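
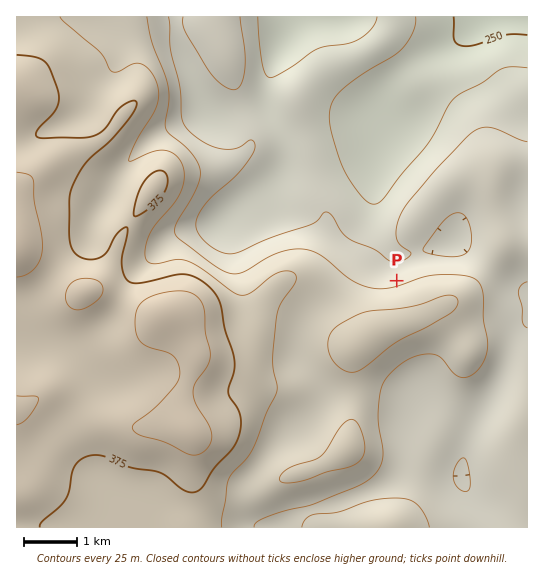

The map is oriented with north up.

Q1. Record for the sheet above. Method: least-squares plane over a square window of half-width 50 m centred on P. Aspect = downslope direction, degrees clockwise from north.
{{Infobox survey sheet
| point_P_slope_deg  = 4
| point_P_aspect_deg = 345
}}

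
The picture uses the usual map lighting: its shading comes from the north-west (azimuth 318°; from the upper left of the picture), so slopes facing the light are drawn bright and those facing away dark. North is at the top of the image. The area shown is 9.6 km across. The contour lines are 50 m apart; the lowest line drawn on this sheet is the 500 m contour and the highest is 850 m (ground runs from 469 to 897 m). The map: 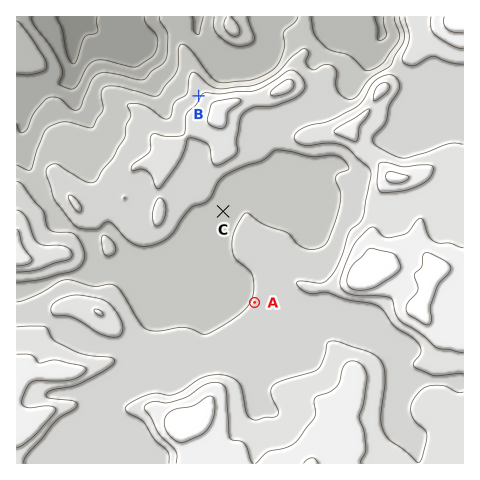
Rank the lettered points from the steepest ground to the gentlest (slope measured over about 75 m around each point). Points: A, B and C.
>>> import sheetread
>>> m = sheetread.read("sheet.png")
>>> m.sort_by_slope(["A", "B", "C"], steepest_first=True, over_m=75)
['B', 'A', 'C']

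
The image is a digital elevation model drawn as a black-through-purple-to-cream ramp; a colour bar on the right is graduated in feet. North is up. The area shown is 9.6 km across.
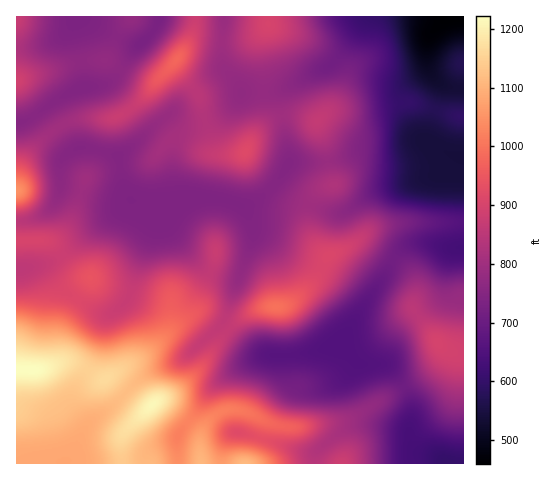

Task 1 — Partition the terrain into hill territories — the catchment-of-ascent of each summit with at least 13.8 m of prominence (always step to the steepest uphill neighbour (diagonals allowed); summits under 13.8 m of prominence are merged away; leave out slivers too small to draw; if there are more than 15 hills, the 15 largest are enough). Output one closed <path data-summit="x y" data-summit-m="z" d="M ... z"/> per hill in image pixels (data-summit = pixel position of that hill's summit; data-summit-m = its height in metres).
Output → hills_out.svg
<path data-summit="32 370" data-summit-m="372" d="M88 148l-13 1-8 5-5 6-2 30-7 16-14 11-23 5 1 242 46 0 10-10 13-27 11-11 19-13 20-21 21-12 22-9 34-28 10-10 3-7 27-77 0-11-7-18-5-5-10-3-16-4-25 0-17 7-19 0-23-5-8-13-4-29-8-4z"/><path data-summit="276 307" data-summit-m="304" d="M460 156l-6 1-6 10-9 8-61 16-29 19-9 3-48-13-19-15-13 13-17 8 10 22 0 11-29 81 0 5 25 22 14 7 38 0 18-3 21-8 46-69 8-16 9-10 16-6 30 6 15-2 0-88z"/><path data-summit="244 463" data-summit-m="339" d="M340 344l-39 10-37 2-37 19-20 18-11 20-15 18-4 8 1 24 136 1 2-11 4-5 23-18 11-4 28 0 22 4 5 4 3-29-6-16-10-14-11-10-27-1z"/><path data-summit="318 120" data-summit-m="264" d="M447 16l-77 0-9 9-19 29-13 12-42 21-7 9 0 9 9 48 0 9 40 0 29-10 31 2 18-5 14-7 6 1 1-10 10-31 3-17-12-16-2-23 3-12z"/><path data-summit="438 342" data-summit-m="274" d="M426 242l-17 3-11 8-12 21-48 69 20 21 27 1 15 14 7 12 5 14-3 32 7 12 16 6 14 8 17 0 1-215-15 0z"/><path data-summit="176 60" data-summit-m="298" d="M223 16l-63 0-6 15-24 23-12 21-7 6-12 5-19 2-24 12-4 5 21 41 3 3 12-1 30 9 51-43 14 8 13 1 15-4 23-14 6-8 1-7-15-19-3-8z"/><path data-summit="245 152" data-summit-m="280" d="M285 88l-12 4-31 1-5 9-9 7-26 13-14 1-17-9-5 2-47 41 3 25 6 15 6 5 20 3 19 0 17-7 25 0 27 8 4 0 14-8 18-18 11-18 0-9-9-48 0-9z"/><path data-summit="153 404" data-summit-m="369" d="M223 322l-37 35-46 22-24 24-19 13-11 11-13 27-9 9 114 1 0-29 35-49 26-19 21-10 10-2-11-2-10-6-17-14z"/><path data-summit="269 24" data-summit-m="275" d="M369 16l-145 0-3 30 3 21 15 18 3 8 31-1 12-4 44-22 13-12z"/><path data-summit="17 81" data-summit-m="272" d="M82 16l-6 0-4 10-17 14-22 8-17 1 1 73 5 0 12-6 22-16 18-9 10-4 15-1 12-5 27-35-35-16z"/><path data-summit="17 190" data-summit-m="320" d="M52 104l-18 12-12 6-6 1 1 98 22-4 14-11 7-16 2-30 5-6 9-6z"/><path data-summit="17 18" data-summit-m="266" d="M75 16l-58 0-1 32 17 0 22-8 17-14z"/>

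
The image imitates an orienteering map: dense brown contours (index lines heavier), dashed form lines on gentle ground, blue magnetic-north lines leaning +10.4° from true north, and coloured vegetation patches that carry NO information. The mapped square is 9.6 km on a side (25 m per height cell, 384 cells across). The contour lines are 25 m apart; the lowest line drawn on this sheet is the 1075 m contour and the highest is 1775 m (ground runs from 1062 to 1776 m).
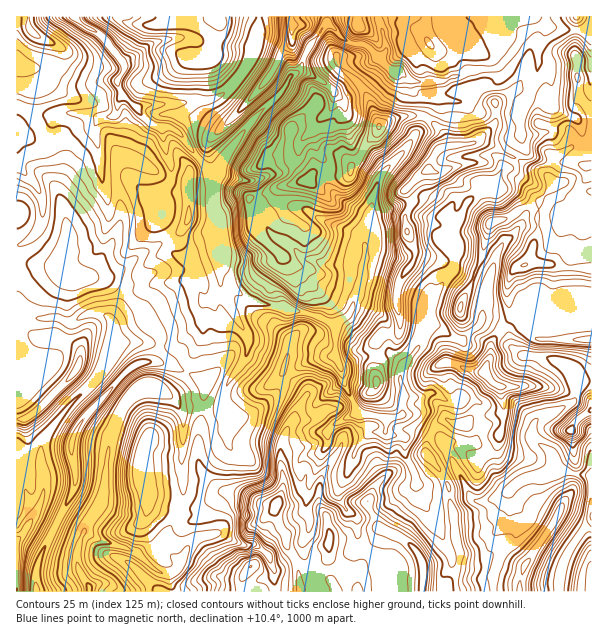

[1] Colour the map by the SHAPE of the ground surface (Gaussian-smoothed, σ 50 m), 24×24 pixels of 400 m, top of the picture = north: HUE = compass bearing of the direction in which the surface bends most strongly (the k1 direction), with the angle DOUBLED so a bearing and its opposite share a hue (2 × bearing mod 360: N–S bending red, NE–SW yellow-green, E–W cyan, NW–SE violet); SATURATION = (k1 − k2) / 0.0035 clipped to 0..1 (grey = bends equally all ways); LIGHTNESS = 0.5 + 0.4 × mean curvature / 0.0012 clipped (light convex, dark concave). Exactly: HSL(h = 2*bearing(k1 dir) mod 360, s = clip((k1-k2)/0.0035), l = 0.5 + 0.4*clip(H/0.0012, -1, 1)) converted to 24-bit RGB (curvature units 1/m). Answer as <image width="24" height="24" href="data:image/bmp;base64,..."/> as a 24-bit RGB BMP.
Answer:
<image width="24" height="24" href="data:image/bmp;base64,Qk32BgAAAAAAADYAAAAoAAAAGAAAABgAAAABABgAAAAAAMAGAAATCwAAEwsAAAAAAAAAAAAAIf/8UadqiB2SgIgzeJJBYeSKFiqHsGfMdH/H2a+NI1yZ0c17ilaLXId/qX92cnJ9yLBVK8ixvpR1OjxzXFm+0bdpFSNH2a14ACTs1559GiFgrsni3f8LoDoXU5WbMYpVWaud7as/ZAA6e+hwvlu2WrKBjml8dl9hieuTgTK12MltUUWVNoaO+dLWHEtOStiUDllF/NbPG0NNiSKq3qXlibt9V2qMYJxGGDET/h2hdtyrb9d2JkSkftDVkTmwoeHgb851UiFY0uKESlJxX3mJNVms8q62C41EO4Sw3V0134NpGUNHiVVB0saiS3OOoHGbWk2WMr7R9NfbRKKxPPKcgRGh1/WWPoFAeEVfbUqDu+ZxgVMvYF+AUniE9sfDISWWpIp6GiM9+u3RDRpFv2x2uMqaUFaCX4+Rfa/BMtavrBk76X1M2+FaEzI1wo9b12aKLzpvj8NdsQ2Xy897J1oxUIJGN5E47QBdmIxhOSZq7/nSFRlMV3rAy72QOVh/scx4TGVMRyUmes8n2bVSJZh14EdgPaGA2Mh4mBbInuedWyqgz32yftC4ZJS4YSdgg/cnZJovDUxW/N7PIz5JK2F87ubdOzup0K9oXFZ4TVmJTajG47+YJYhMo+xqJo/PmSt1K3af0y89j71WPW+Q6OeIOyJdm1Pz/7A05ZjzC8OLAOJX+pa4Bz05tsyJlyh9wbVfYUyCbk5GI11B7b6phmXUNP2rSQMAMLARJUhrjNx7pUS9jjFx8sVaHjgXBywI/2qkWnhq9IC7AKY+/zsS/wdaICgLY08pkbuBL3ufj4DLon7TNLly6ba8LgBi9c/fac/Tix6Tg6MfWi4rWdpPsrj+09T4nbjpDcB+gX17SWpj+tnRCzdD93bAtJ32hMbUa4qZwo2mH2FhpWdyotJdX3IrLQYnkt5fxTEzF2+B9dT3bqj2+9vQKFZBVD0WRiYTem0uenSWg5Wtmtp8dD6oTXM7naRDfJhsWnmCgpNyeS6ITYlh7MrEf4q+Dkqm2qfd436uJ56JT54mQyQIv+dMjRdmeIvjg4rkm6rtioVUg2k7WHsqiDstXo6DjKWMjJKDXWN6lYlnO02uXdtAVToFlzcAHYxHPGVO+IJTOJ3AOyB29/bUGjxSyKtqdoFzgYNxeoBifmyDlYKUsI+tg4upX6uWdJJmjnxmiGJ0UFyGljJCnTwuddipksO8bIugH0BZ9dathEw1IVJZ99G9ERZX6Ll7TGJCgX5RdW9Nbm+ajJOfdpeEj4WjkGmwWpiihWmdgaKFRDxvrzqZ0ZCtkMiqq7dEVlyQO1N4NaCj+cG6QouhHV1r+hAl8ILupIfbiaXSfYfNTX5enXR7m6CIU3uiWqBOql2trll1U5dQOyZb21xZb9J4nkZercKfVnaRU190Ph9j6vvQRjBnMSlW78KBCCsd27aNclZ6gHFxfLCfRkGemKmOSFF/xKOJVVt1gFWK2990GRI74e2fglt7ebaLtTAlsbEvMVJlHjh4/ey0L05kJlF81N33x4T+ZtQqX2xzhH9tsGOkTMZckJZ/WkBwurl3c05eUV2I1dlvGwyC0Pvrz3jfwTh7dMmn50hKD2dgHBv489CToII/NINXMXgfRD4e2XKOtHpwUYadmzyXh7WEmH13Xz+Cq3dkk72xMFSf6FVqDz9N/04hPLMRScuqyHy3043W2XaVADMm7ZjC7brtjE/kQc7DJICET7XZy9FwkzFDbn9ke4Nml5l9VUCZlbKokrWaHlnluAJfGbAlFl5S36HDYMY5U5e+e6XK/nS0Nq5hBS4h76ijsFDp1rhOQbW2GkR6z3uFjnmzfYJxZY5imIRcK5MwhrxfpRBWrg+YX72w9sPmAFg0KZmT89jfN4FDNG4/xUxm8db1AhzvMedKY3NG2VFNRkyZN+DcNm22vV42Zmate6FnZbGhq9DEcQBueZ8weX0zXHAxGlQl/8zmADMViHsn8+XXPApCgup7cn5CnUGBvVW5lFNhV9WXzFu3Oa4/Pipmt9iQh29ypHp2fotfq79SBTmdwl6txZaykIy4a7duBzEr/8zTADMquwcAc+OVbs2JXhssjlITb4YXOJkfjJUwiE9XXahUQzFnwPVegUVCdNeurcrhZyjLTQogNYkjg8eBm3ehzrKaJEhlvCRd/5ihAHSg4PalWgsAjw/If7rEjr+zjnyvjZuwR36CslinPmTAkPbkbfWnJLAoWAguuQCMp9DslJ7bObtuXJp+yMKeSFeOFxtC/uzNAG9ZfAAb0/jZGxyYgKF1loRmfYByg3R0kXOEWZFiL25S4MUN"/>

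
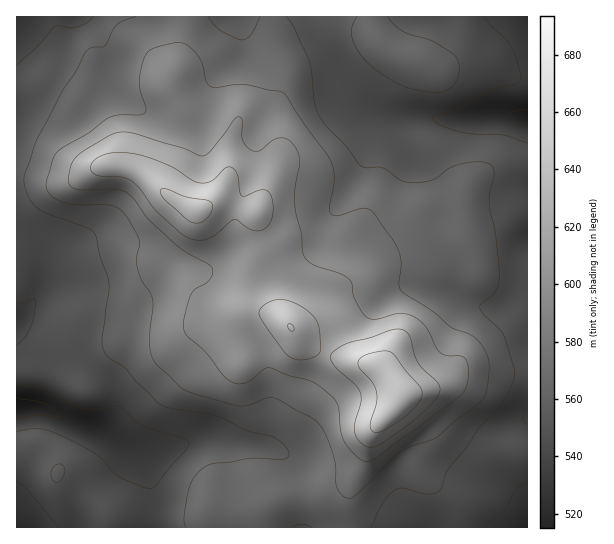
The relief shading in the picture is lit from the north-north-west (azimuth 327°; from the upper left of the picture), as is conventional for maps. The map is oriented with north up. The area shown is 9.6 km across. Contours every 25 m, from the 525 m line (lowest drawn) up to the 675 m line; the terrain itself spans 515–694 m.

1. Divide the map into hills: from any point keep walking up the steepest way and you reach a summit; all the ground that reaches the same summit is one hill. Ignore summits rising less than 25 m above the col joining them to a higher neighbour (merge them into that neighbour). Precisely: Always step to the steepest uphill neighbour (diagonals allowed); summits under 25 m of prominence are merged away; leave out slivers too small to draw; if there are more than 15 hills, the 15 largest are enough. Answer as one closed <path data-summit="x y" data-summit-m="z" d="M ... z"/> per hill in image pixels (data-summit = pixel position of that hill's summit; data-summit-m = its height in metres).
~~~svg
<path data-summit="401 395" data-summit-m="694" d="M527 16l-212 1 2 21 34 51 28 22 11 4 17 2-6 8 0 14 6 16 6 8 16 6 7 8 8 18 0 50 9 24 4 24 6 5-12-5-14-1-26-7-14 6-18 13-22 11-25 23-17 45-16 24-15 31-5 6-8 4-14-2 8-4 3-8 3-44-6-27-2-5-12-9-24 0-14 8-15 12-15 16-10 16-4 26-5 15-6 6-7 3-13 0-11-3-28-17 6-2 8-12 2-20-6-12-12-13-15-9-28 2-12-1-17-11-8-8 0 183 511-1z"/><path data-summit="197 210" data-summit-m="682" d="M314 16l-80 0 7 14 0 19-28 33-8 36-4 6-10 4-18-1-18-8-28-19-12-13-6-12-1-18-4-11-11-19-10-11-67 1 1 303 10-9 10-21 9-7 20-2 16 3 23 0 22-3 15-4 17-10 20 0 18 4 10 0 14-6 9 0 32 11 12 0 15-3 8-4 23-22 7-10 5-22 21-29 11-20 7-39 4-8 6-6 4 0-16-9-25-23-27-43z"/><path data-summit="291 327" data-summit-m="676" d="M389 113l-8 0-6 6-6 14-5 33-11 20-21 29-8 27-27 27-14 6-21 1-32-11-9 0-14 6-10 0-18-4-20 0-17 10-15 4-22 3-23 0-16-3-20 2-9 7-10 21-11 10 0 24 9 8 17 11 12 1 28-2 15 9 12 13 6 12-2 20-8 12-6 2 28 17 11 3 13 0 7-3 6-6 5-15 4-26 10-16 15-16 15-12 14-8 24 0 6 3 8 11 6 27-3 44-3 8-8 4 12 2 6-1 9-9 15-31 16-24 17-45 11-13 22-16 14-5 26-17 9-2 47 12-4-4-4-24-9-24 1-43-4-15-5-10-7-8-16-6-6-8-6-16 0-14 6-8z"/>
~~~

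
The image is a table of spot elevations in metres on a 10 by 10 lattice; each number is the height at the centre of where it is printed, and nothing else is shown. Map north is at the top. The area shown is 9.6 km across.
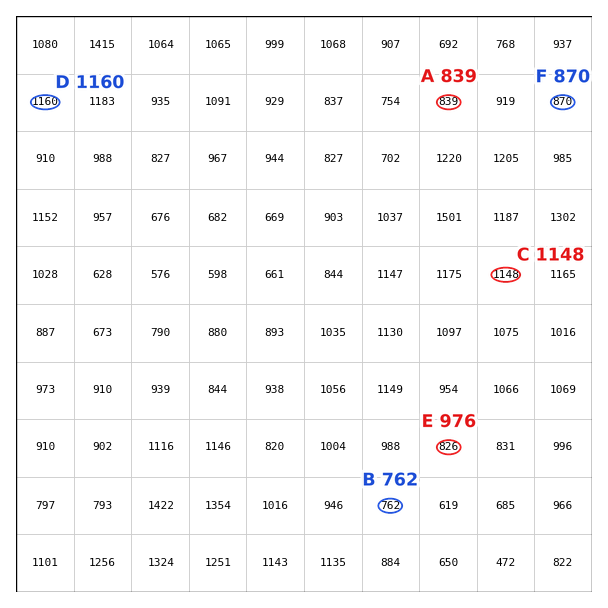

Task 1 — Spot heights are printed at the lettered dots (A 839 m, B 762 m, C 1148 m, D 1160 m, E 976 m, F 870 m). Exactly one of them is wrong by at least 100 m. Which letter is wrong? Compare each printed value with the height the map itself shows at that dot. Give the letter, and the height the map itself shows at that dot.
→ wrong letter E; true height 826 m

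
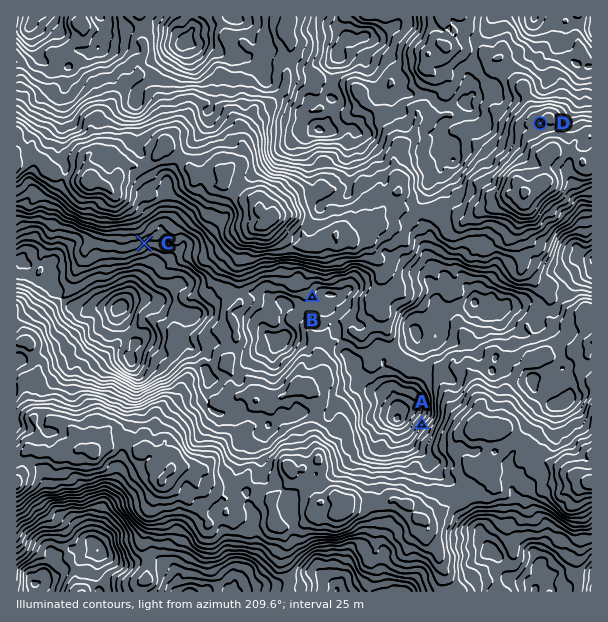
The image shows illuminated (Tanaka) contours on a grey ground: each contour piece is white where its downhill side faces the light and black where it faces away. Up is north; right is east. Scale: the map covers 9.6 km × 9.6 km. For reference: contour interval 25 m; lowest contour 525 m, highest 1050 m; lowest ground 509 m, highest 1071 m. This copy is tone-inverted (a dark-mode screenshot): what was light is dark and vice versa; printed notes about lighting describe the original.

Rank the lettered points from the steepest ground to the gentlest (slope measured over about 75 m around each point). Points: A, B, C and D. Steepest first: A C B D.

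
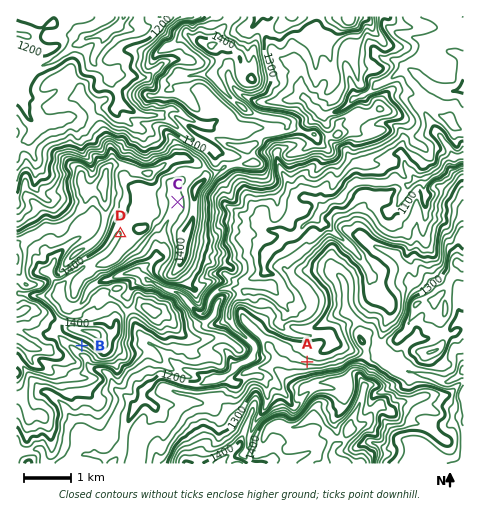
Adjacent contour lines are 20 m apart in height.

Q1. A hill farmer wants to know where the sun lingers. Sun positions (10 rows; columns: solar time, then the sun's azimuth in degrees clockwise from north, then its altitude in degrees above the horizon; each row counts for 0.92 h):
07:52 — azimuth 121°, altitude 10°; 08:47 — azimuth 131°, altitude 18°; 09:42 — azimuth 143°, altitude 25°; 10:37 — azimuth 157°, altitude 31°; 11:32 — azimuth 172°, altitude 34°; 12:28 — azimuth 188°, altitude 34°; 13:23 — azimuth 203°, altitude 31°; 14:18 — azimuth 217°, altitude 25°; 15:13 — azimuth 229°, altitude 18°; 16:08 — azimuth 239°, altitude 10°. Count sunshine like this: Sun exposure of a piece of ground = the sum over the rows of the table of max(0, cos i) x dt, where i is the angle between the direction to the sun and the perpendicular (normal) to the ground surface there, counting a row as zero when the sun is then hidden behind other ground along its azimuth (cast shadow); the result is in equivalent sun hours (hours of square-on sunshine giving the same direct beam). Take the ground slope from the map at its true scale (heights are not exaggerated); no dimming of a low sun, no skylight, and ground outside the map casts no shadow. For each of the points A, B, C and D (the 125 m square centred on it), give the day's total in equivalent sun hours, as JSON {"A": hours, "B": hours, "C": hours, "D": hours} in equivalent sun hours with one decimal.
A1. {"A": 2.5, "B": 4.7, "C": 3.7, "D": 3.7}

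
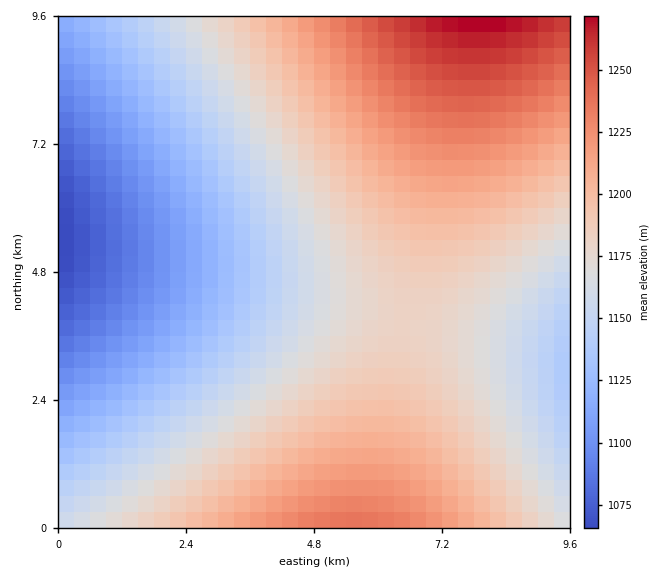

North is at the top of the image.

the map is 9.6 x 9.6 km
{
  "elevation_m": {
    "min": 1065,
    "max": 1275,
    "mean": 1170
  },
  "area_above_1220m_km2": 13.1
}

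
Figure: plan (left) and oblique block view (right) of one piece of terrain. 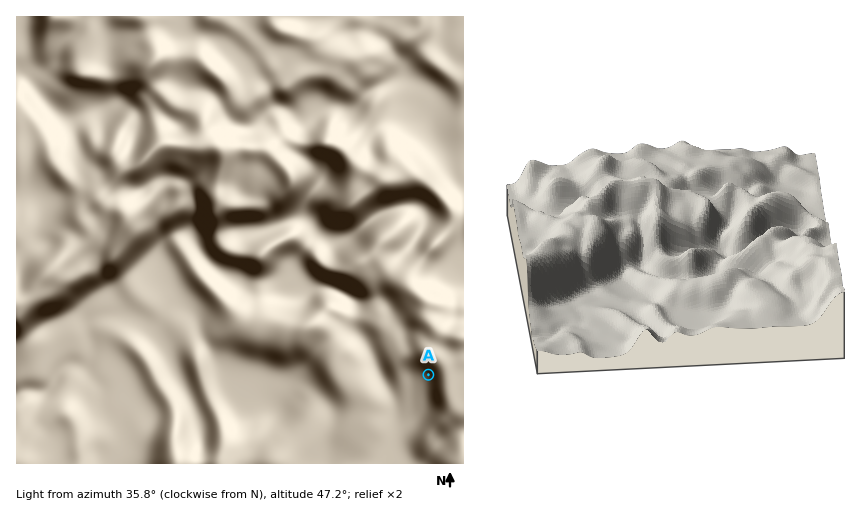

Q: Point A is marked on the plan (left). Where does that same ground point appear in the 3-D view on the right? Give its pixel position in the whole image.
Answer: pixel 814 277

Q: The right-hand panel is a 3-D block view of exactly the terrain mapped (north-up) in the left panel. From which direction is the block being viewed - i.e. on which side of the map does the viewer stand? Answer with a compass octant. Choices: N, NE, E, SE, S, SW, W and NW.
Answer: S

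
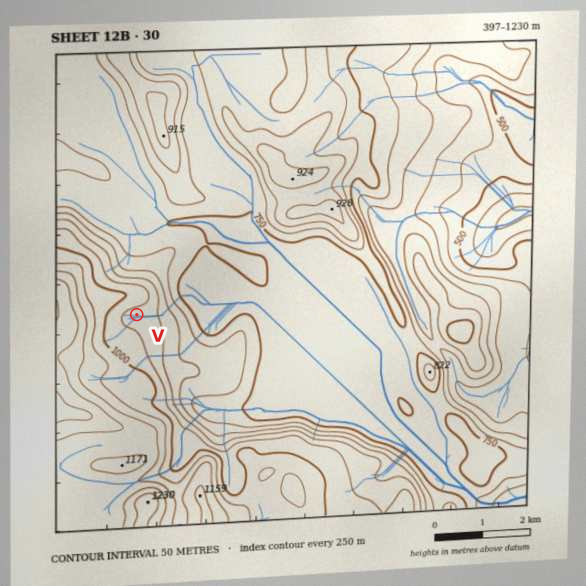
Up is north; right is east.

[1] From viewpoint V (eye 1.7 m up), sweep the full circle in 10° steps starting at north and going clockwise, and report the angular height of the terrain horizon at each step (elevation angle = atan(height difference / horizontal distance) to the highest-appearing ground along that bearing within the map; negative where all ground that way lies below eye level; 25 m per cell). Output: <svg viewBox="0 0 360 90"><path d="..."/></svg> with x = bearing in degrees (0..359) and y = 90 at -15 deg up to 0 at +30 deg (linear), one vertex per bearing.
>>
<svg viewBox="0 0 360 90"><path d="M0 43l10 2 10 2 10 3 10 3 10 4 10 3 10 1 10 3 10 0 10-1 10 0 10 0 10-4 10-2 10 0 10-4 10-1 10-2 10-1 10-2 10-1 10 0 10 0 10-2 10-3 10-2 10 0 10 1 10 2 10 1 10-1 10 0 10-1 10 1 10 0"/></svg>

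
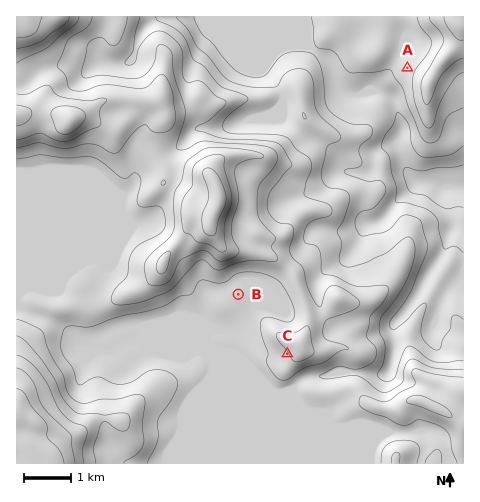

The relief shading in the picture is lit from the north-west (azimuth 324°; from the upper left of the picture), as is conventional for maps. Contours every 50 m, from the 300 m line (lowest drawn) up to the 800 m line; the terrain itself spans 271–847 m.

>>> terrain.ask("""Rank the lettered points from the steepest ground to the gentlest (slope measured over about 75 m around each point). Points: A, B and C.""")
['C', 'A', 'B']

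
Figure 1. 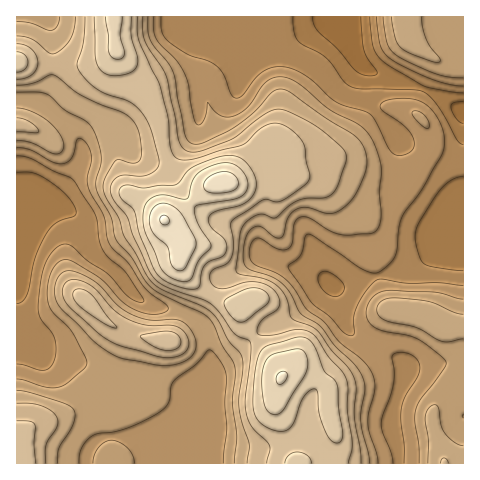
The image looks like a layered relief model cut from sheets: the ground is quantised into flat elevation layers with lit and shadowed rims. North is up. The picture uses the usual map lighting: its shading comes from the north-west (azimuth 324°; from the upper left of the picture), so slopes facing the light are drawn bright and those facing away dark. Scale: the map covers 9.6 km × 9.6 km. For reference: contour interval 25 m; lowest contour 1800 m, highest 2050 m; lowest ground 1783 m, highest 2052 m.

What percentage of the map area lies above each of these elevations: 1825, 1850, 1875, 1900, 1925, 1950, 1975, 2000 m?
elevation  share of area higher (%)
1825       93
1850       79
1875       60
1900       43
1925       30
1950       20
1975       10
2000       4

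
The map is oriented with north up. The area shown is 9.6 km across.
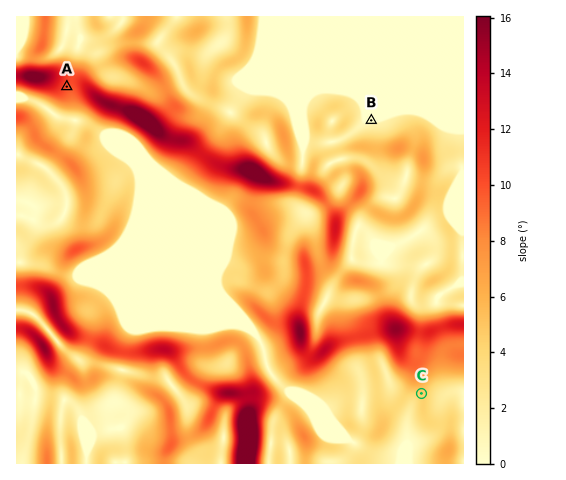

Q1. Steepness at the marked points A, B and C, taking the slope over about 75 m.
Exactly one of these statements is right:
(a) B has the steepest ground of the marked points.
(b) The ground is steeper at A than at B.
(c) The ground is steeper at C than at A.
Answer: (b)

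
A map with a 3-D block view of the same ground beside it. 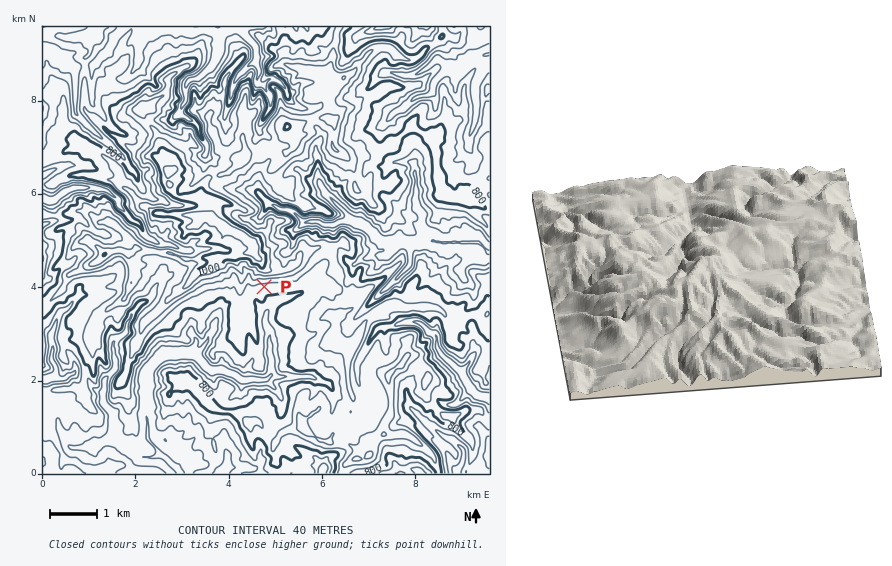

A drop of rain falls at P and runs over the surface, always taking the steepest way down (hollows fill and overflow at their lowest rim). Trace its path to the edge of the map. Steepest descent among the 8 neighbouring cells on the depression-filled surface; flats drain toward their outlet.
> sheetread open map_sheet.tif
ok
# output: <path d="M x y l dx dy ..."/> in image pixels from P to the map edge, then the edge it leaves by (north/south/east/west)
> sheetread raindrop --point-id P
<path d="M264 287l0 6 7 8 0 4-4 6 0 4-2 1 0 8 5 8-1 11 1 1 0 12 1 1 0 18-3 4-3 1-9 0-1-1-13 1-8-6-6-1-7-3-7 0-2 1-3-1-15-17-4 0-2-1-5 0-2 1-17 0-15 15-3 5 0 46 2 1 0 16 1 1 0 4 8 8 2 3 0 3 6 2 15 15 0 1"/>
exit: south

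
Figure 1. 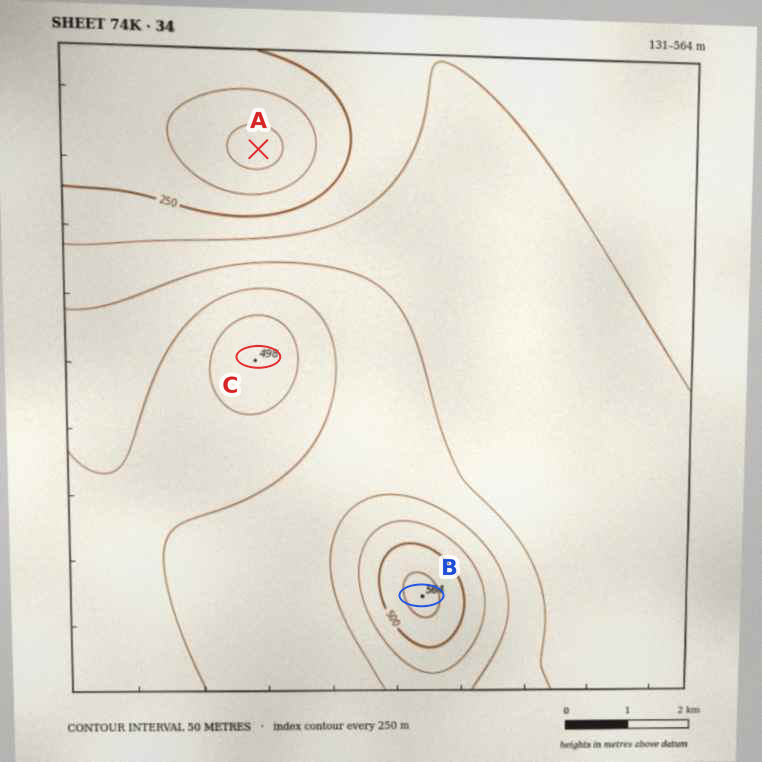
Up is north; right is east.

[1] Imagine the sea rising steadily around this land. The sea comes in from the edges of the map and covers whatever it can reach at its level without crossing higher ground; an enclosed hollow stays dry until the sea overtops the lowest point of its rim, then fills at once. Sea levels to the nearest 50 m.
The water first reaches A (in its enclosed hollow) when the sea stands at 200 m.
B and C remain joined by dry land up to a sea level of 400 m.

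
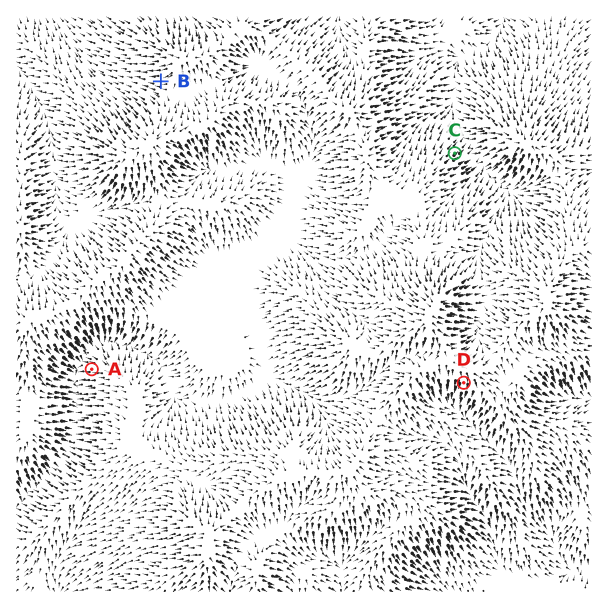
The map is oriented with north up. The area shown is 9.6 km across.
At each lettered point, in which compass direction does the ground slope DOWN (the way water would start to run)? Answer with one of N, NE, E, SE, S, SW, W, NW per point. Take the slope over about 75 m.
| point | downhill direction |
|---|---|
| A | W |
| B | W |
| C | NE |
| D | S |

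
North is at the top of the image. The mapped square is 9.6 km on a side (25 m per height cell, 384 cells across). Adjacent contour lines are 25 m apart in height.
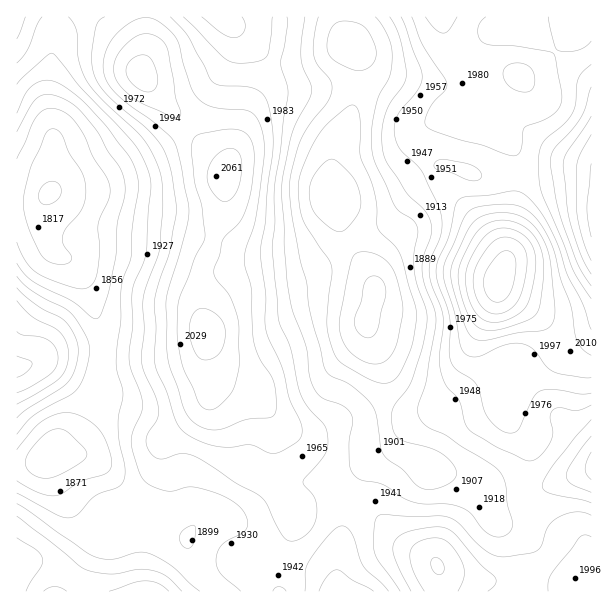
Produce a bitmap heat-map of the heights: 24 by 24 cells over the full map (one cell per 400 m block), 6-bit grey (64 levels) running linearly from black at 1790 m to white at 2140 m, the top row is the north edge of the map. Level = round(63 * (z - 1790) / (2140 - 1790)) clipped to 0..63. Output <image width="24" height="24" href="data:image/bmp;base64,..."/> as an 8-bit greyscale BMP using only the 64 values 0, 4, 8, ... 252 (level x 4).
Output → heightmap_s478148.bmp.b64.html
<image width="24" height="24" href="data:image/bmp;base64,Qk12BgAAAAAAADYEAAAoAAAAGAAAABgAAAABAAgAAAAAAEACAAATCwAAEwsAAAABAAAAAAAAAAAAAAEBAQACAgIAAwMDAAQEBAAFBQUABgYGAAcHBwAICAgACQkJAAoKCgALCwsADAwMAA0NDQAODg4ADw8PABAQEAAREREAEhISABMTEwAUFBQAFRUVABYWFgAXFxcAGBgYABkZGQAaGhoAGxsbABwcHAAdHR0AHh4eAB8fHwAgICAAISEhACIiIgAjIyMAJCQkACUlJQAmJiYAJycnACgoKAApKSkAKioqACsrKwAsLCwALS0tAC4uLgAvLy8AMDAwADExMQAyMjIAMzMzADQ0NAA1NTUANjY2ADc3NwA4ODgAOTk5ADo6OgA7OzsAPDw8AD09PQA+Pj4APz8/AEBAQABBQUEAQkJCAENDQwBEREQARUVFAEZGRgBHR0cASEhIAElJSQBKSkoAS0tLAExMTABNTU0ATk5OAE9PTwBQUFAAUVFRAFJSUgBTU1MAVFRUAFVVVQBWVlYAV1dXAFhYWABZWVkAWlpaAFtbWwBcXFwAXV1dAF5eXgBfX18AYGBgAGFhYQBiYmIAY2NjAGRkZABlZWUAZmZmAGdnZwBoaGgAaWlpAGpqagBra2sAbGxsAG1tbQBubm4Ab29vAHBwcABxcXEAcnJyAHNzcwB0dHQAdXV1AHZ2dgB3d3cAeHh4AHl5eQB6enoAe3t7AHx8fAB9fX0Afn5+AH9/fwCAgIAAgYGBAIKCggCDg4MAhISEAIWFhQCGhoYAh4eHAIiIiACJiYkAioqKAIuLiwCMjIwAjY2NAI6OjgCPj48AkJCQAJGRkQCSkpIAk5OTAJSUlACVlZUAlpaWAJeXlwCYmJgAmZmZAJqamgCbm5sAnJycAJ2dnQCenp4An5+fAKCgoAChoaEAoqKiAKOjowCkpKQApaWlAKampgCnp6cAqKioAKmpqQCqqqoAq6urAKysrACtra0Arq6uAK+vrwCwsLAAsbGxALKysgCzs7MAtLS0ALW1tQC2trYAt7e3ALi4uAC5ubkAurq6ALu7uwC8vLwAvb29AL6+vgC/v78AwMDAAMHBwQDCwsIAw8PDAMTExADFxcUAxsbGAMfHxwDIyMgAycnJAMrKygDLy8sAzMzMAM3NzQDOzs4Az8/PANDQ0ADR0dEA0tLSANPT0wDU1NQA1dXVANbW1gDX19cA2NjYANnZ2QDa2toA29vbANzc3ADd3d0A3t7eAN/f3wDg4OAA4eHhAOLi4gDj4+MA5OTkAOXl5QDm5uYA5+fnAOjo6ADp6ekA6urqAOvr6wDs7OwA7e3tAO7u7gDv7+8A8PDwAPHx8QDy8vIA8/PzAPT09AD19fUA9vb2APf39wD4+PgA+fn5APr6+gD7+/sA/Pz8AP39/QD+/v4A////AIh4eHh8hHBcYGhwbFhMVGyQpJiIgICIlIh8bGBgZFhUZGxsbGBUaICYpJR8dHSAjHhoWFRYWFRQWGBseGxgbHyIjHxkYGx4gFxMTFRcXFhUWGR0fHRobHBoaGRcYGhsbDg0PEhQYGRkbHR4eHBoZGBUTFRYZGRcTCwgKDRQbHBwfICAfHRoWFBMTFRgbHRkSDwoLDxYcHyIkIyMiHxoWFBUXGh4gHxwXFxEQERUaISgpJyYiHBkWFBcaHSEkIB0cIRsUERUcJCsrKScfGBUSERUbHiIkIyIjJiIZEhYfJy0tKSUeFhAMDBIbIyQjJCcnIiAYEhYfKDAwKSIcFAwHCQ8aJiooKCglHRkTEBUfKC8uKCAZEgsGCA4ZKTQ1LyojFhAMDRUeJywrJyAYEgwGBxAeLjs8MykgDAgICxMbJCsqJh8XEg0JChMhLzs9NScYCAYHCxIZIikqJh8WEAwMDhMcKjU5MiISBgQHCxEYICgsKSAUDAkNERQbJSwuKBwPBQIFCQ8YICkvLCETCggMExkdICIjIBgOBwMFChAYIiswLiIUCwoPFxwdHR4gHhcOCQUIDhQcJCsuLSQXDgwRGh4eHyEiHxgRDQgLEhsjKSkpKCMaEg4RGiAiIyMiIR4XEg4SHCYsKyckJCEcFhERFx0hIyIjJCIbFxUaIy0wKiQgHx8bFhEQFBogIiMmJiIdHBkcJCsuKSEcGx0bEw4OExwjIyIjIiEhHxodIiYoJB0YGRwbFA8QFh8mJCEfHyIkA=="/>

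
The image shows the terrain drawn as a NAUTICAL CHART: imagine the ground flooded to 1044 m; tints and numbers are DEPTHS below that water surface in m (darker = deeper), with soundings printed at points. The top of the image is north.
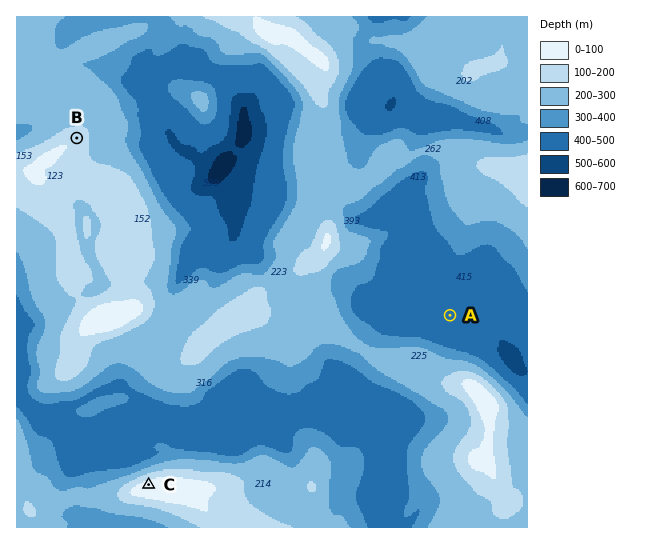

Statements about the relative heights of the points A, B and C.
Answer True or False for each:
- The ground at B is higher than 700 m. True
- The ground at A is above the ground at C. False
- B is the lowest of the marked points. False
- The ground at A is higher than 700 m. False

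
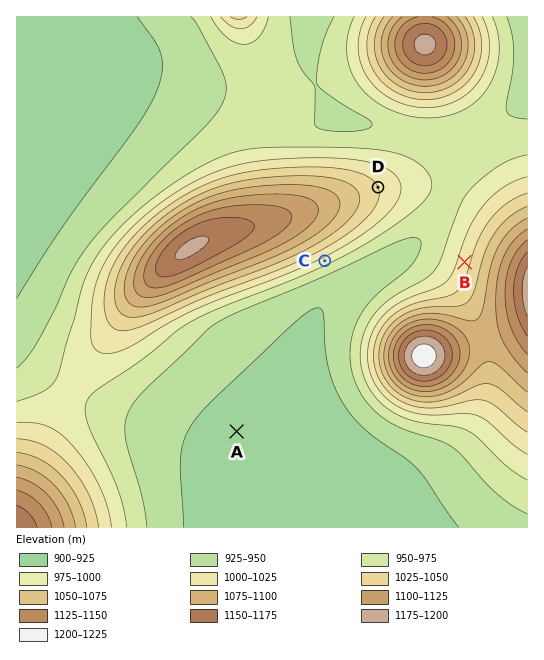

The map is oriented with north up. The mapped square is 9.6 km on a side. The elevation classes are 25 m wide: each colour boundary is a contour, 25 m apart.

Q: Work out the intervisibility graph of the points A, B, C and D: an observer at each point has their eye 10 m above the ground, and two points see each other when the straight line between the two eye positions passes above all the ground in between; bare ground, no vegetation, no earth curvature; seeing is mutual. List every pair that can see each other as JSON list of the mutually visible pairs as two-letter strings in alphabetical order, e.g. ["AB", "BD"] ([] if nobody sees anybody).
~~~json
["AC", "BC", "BD"]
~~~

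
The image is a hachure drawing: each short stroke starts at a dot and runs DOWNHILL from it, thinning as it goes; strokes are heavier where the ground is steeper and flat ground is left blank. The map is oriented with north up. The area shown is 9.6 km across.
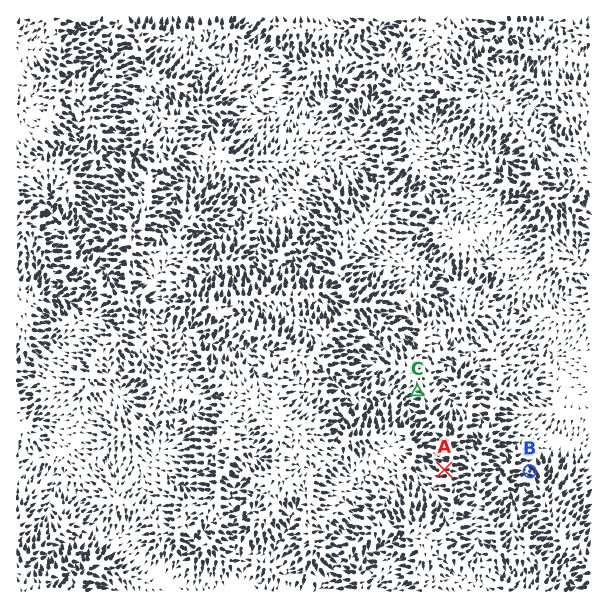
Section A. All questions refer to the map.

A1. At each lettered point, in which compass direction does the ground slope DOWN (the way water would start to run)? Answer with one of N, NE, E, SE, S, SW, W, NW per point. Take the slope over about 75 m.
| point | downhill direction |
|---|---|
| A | W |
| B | NW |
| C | W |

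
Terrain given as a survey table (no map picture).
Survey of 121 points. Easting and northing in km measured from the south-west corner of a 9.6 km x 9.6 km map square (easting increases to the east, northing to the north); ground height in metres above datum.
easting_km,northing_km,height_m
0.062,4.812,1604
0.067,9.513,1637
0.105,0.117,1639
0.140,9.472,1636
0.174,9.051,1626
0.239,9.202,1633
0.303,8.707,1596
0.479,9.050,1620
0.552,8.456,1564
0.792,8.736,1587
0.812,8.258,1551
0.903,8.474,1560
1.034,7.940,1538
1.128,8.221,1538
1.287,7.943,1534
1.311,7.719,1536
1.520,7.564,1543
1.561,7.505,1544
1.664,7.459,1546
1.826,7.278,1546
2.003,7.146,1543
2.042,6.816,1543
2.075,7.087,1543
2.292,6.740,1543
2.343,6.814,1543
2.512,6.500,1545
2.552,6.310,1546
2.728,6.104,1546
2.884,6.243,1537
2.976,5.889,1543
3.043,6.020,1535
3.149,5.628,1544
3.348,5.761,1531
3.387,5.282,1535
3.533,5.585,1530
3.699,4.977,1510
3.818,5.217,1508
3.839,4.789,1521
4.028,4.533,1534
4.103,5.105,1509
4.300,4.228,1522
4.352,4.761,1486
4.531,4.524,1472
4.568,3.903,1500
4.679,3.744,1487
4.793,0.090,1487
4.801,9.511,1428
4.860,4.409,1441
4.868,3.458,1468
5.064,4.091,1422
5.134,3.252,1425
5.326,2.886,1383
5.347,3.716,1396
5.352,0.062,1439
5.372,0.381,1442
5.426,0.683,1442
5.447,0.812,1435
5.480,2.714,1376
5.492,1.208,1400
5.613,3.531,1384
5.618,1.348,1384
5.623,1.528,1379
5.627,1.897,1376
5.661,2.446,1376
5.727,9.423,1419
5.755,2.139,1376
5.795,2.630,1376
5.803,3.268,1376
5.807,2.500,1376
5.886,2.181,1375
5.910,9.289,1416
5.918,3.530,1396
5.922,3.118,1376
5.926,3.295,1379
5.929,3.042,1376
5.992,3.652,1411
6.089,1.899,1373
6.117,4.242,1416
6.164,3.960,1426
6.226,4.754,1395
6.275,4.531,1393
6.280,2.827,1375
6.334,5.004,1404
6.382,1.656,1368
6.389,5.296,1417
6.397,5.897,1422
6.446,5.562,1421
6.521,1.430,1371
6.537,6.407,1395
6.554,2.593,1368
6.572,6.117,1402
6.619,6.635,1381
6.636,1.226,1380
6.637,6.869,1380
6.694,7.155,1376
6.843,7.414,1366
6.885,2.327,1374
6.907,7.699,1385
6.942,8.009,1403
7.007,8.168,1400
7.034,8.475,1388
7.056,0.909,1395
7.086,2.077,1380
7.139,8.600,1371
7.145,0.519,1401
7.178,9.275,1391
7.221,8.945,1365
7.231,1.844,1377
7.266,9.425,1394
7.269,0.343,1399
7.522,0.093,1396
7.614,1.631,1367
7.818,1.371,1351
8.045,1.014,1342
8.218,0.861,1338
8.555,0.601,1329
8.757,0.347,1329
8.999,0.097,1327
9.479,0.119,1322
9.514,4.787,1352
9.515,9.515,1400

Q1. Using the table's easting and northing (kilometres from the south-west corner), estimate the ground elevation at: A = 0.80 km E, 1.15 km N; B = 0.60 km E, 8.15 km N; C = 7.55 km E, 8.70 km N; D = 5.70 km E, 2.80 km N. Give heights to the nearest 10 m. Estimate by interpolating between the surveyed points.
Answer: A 1640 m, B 1550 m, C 1350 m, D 1380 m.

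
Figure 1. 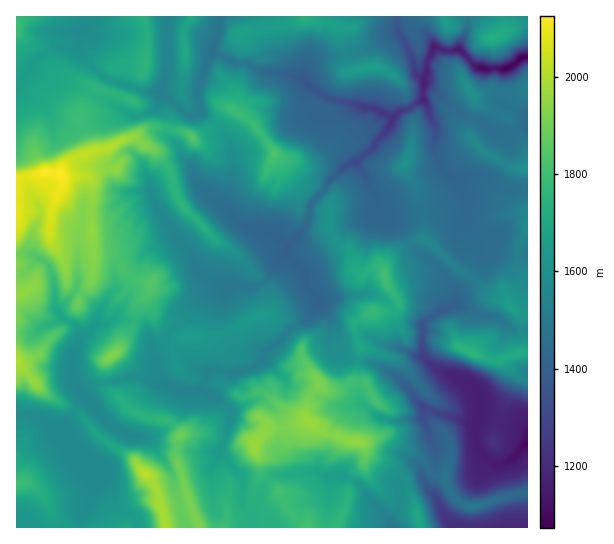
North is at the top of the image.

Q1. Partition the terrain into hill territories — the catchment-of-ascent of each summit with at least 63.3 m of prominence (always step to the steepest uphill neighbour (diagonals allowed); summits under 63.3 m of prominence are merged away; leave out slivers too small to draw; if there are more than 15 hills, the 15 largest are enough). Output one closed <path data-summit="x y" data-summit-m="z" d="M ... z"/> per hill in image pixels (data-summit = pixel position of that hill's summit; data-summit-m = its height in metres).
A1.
<path data-summit="45 171" data-summit-m="2126" d="M61 47l-4 0-22 12-15 27-4 3 0 244 18 0 11-8 20-6 9 5 3 5 2 12 18-17 9 0 9-7 22 4 5 3 6 7 5 16 3 24 8 12 19 8 19 0 5-12 0-6 6-4 22 4 20-6 8-8 2-8 13-7 15-17 18-13 8-11 0-4-12-13-2-13-10-10 26-19 20-11 8-8 22-9 6-5 2-9-12-24-12-17-9 4-9 8-25 29-5 23-20 23-10-12-12-5-14-2-13-6-12-14-27-23-10-23-20-26 3-20 7-8-9-10-9-7-16 0-36-12-8-5-24-27-11 1z"/><path data-summit="254 446" data-summit-m="1970" d="M319 301l-4 9-10 10-12 7-15 17-9 4-5 5-1 6-8 8-20 6-20-4-8 4-4 17 18 10 11 13-12 38 21 27 0 28 12 13 1 9 137 0 0-9 9-12 0-14-3-10 12-12 10-3 8 19 6 6 3-42-13-32 1-10-11-12-4-8-15-14-19-11-28-7-6-6-2-16z"/><path data-summit="145 474" data-summit-m="2020" d="M134 376l-41 9-9 9 1 4-21 28 0 7 11 17 26 20-1 8-20 41-1 8 174 1 0-9-12-13 0-28-21-27 11-30 0-11-10-10-20-11-18 2-10-4-12 0z"/><path data-summit="274 153" data-summit-m="1830" d="M214 53l-6 6-9 27 0 19 1 6 19 15 12 19-2 14 4 7 0 8-12 32 17 17 13 6 14 2 12 5 10 12 20-23 5-23 13-13 3-7 18-17 11-4 12-9 20-25 3-9-19-10-8 0-8-4-28-5-30-22-20-5-20-1-9-7-13 0z"/><path data-summit="385 277" data-summit-m="1810" d="M378 209l-4 6-25 10-8 8-20 11-26 19 10 10 3 16 11 10 1 6 11 14 8 16 2 16 6 6 28 7 15 8 15 12 8 11 30-24-8-3-11-11-3-15 3-11-1-6 4-6 28-14 2-8-16-26-28-24-9-17-7-7-16-7z"/><path data-summit="473 353" data-summit-m="1758" d="M458 305l-13 4-21 13-3 17 3 18 11 11 40 19 5 12-1 16 42 12 6 5 1-101-13 0-20-14-10-1z"/><path data-summit="305 17" data-summit-m="1730" d="M397 16l-176 0-2 15-6 12-1 10 25 11 13 0 9 7 20 1 23 7 6-13 9-7 14-4 30-3 26-13 11-3 2-3-3-4z"/><path data-summit="17 483" data-summit-m="1803" d="M26 416l-10 1 0 110 62 1 2-9 20-41 1-8-22-15-16-23-16-11z"/><path data-summit="405 163" data-summit-m="1607" d="M423 100l-16 9-6 2-9 8-3 8-14 19-19 16 23 40 0 11 6 3 17 0 12-5 20-2 12-6 13-13-2-8-16-13-5-12-3-8 3-22z"/><path data-summit="373 66" data-summit-m="1659" d="M399 35l-38 17-30 3-14 4-9 7-5 13 18 16 8 4 28 5 8 4 8 0 20 11 8-8 6-2 17-10 0-20-8-6-7-23z"/><path data-summit="527 169" data-summit-m="1614" d="M425 84l-2 13 13 30-3 22 8 20 12 10 6 0 10-4 12 0 21 16 11-3 14 1 1-63-5 1-12 8-10 0-12-7-7-7-20-6z"/><path data-summit="469 89" data-summit-m="1601" d="M435 47l-8 15-3 21 30 26 13 8 15 4 7 7 12 7 10 0 17-10-1-68-5 0-17 12-20 0-10-2-17-18-15 2z"/><path data-summit="17 361" data-summit-m="2001" d="M65 319l-20 6-11 8-18 1 0 81 31 6 15 11 2-1 1-8 20-25-14-19 0-16 8-21-2-13-3-5z"/><path data-summit="146 63" data-summit-m="1756" d="M166 16l-79 0 0 9-4 5 1 5-7 14 29 30 39 13 14 0 5-9 4-16z"/><path data-summit="111 357" data-summit-m="1925" d="M117 317l-11 7-9 0-18 18-8 21 0 16 2 6 10 10 10-10 41-9 27 11 6 0-11-16-3-24-6-18-10-8z"/>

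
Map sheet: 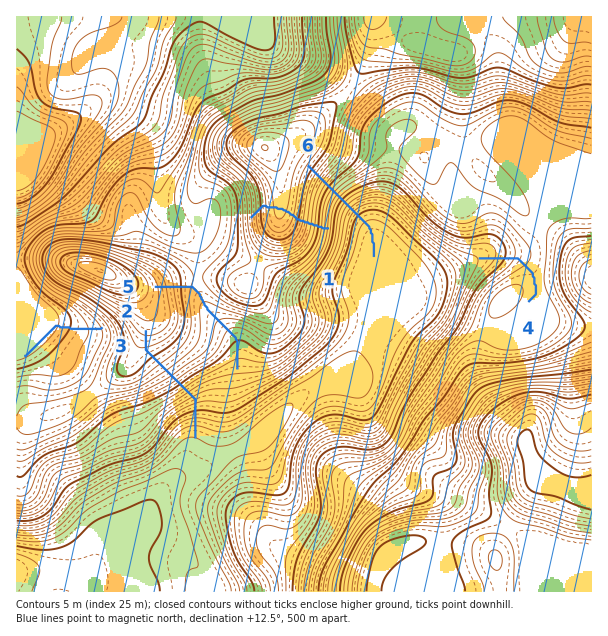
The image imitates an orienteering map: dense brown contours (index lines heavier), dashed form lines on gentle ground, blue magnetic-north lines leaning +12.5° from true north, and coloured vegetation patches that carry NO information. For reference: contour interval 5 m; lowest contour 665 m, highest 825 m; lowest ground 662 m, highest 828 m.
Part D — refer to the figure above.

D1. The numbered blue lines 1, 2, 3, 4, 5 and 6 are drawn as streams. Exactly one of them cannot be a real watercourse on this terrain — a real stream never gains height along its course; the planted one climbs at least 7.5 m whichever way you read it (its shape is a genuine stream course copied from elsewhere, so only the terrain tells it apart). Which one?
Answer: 1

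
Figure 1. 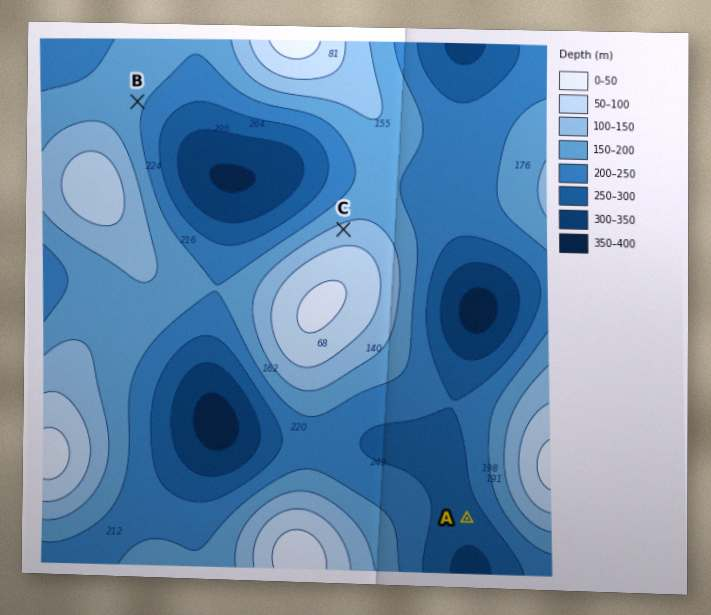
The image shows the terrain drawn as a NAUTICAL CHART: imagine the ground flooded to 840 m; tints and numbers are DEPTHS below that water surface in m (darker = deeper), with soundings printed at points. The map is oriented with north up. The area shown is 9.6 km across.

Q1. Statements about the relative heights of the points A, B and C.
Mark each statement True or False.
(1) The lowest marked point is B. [False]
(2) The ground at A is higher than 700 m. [False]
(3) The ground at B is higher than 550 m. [True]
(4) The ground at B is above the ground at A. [True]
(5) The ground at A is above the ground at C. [False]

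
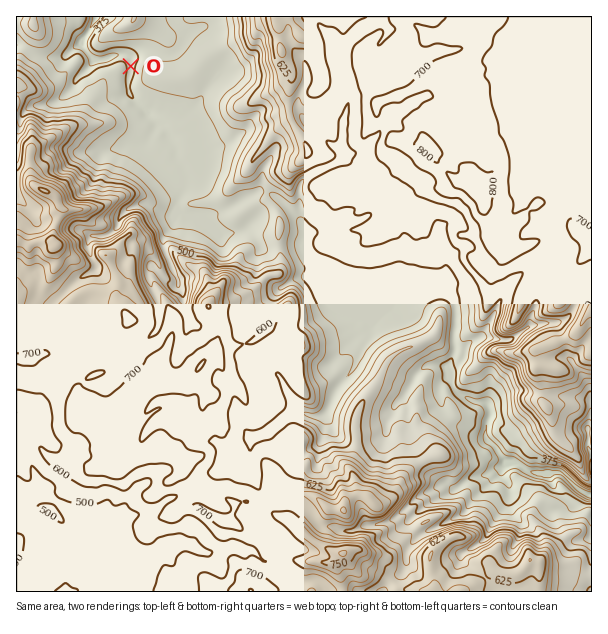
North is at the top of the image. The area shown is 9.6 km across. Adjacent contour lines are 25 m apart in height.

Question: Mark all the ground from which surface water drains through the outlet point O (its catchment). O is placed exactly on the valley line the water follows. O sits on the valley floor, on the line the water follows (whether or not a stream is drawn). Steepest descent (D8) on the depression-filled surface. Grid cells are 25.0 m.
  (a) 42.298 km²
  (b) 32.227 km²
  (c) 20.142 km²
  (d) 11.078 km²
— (c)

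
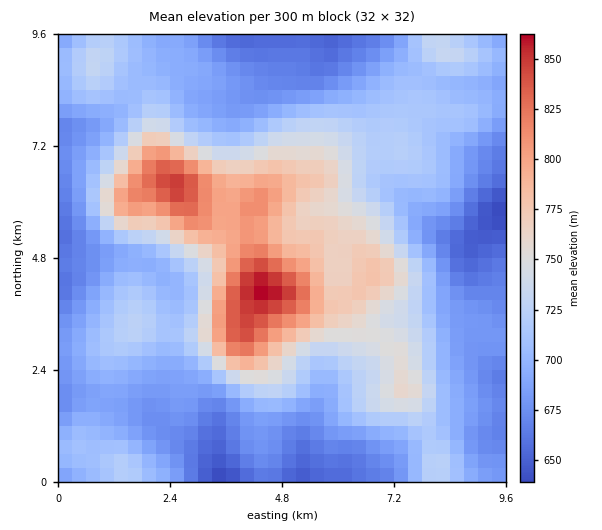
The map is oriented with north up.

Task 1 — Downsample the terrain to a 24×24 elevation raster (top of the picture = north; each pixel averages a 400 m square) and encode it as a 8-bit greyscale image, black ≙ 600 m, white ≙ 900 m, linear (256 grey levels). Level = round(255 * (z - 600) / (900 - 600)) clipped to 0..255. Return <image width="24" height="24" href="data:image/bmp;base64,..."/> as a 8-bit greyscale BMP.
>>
<image width="24" height="24" href="data:image/bmp;base64,Qk12BgAAAAAAADYEAAAoAAAAGAAAABgAAAABAAgAAAAAAEACAAATCwAAEwsAAAABAAAAAAAAAAAAAAEBAQACAgIAAwMDAAQEBAAFBQUABgYGAAcHBwAICAgACQkJAAoKCgALCwsADAwMAA0NDQAODg4ADw8PABAQEAAREREAEhISABMTEwAUFBQAFRUVABYWFgAXFxcAGBgYABkZGQAaGhoAGxsbABwcHAAdHR0AHh4eAB8fHwAgICAAISEhACIiIgAjIyMAJCQkACUlJQAmJiYAJycnACgoKAApKSkAKioqACsrKwAsLCwALS0tAC4uLgAvLy8AMDAwADExMQAyMjIAMzMzADQ0NAA1NTUANjY2ADc3NwA4ODgAOTk5ADo6OgA7OzsAPDw8AD09PQA+Pj4APz8/AEBAQABBQUEAQkJCAENDQwBEREQARUVFAEZGRgBHR0cASEhIAElJSQBKSkoAS0tLAExMTABNTU0ATk5OAE9PTwBQUFAAUVFRAFJSUgBTU1MAVFRUAFVVVQBWVlYAV1dXAFhYWABZWVkAWlpaAFtbWwBcXFwAXV1dAF5eXgBfX18AYGBgAGFhYQBiYmIAY2NjAGRkZABlZWUAZmZmAGdnZwBoaGgAaWlpAGpqagBra2sAbGxsAG1tbQBubm4Ab29vAHBwcABxcXEAcnJyAHNzcwB0dHQAdXV1AHZ2dgB3d3cAeHh4AHl5eQB6enoAe3t7AHx8fAB9fX0Afn5+AH9/fwCAgIAAgYGBAIKCggCDg4MAhISEAIWFhQCGhoYAh4eHAIiIiACJiYkAioqKAIuLiwCMjIwAjY2NAI6OjgCPj48AkJCQAJGRkQCSkpIAk5OTAJSUlACVlZUAlpaWAJeXlwCYmJgAmZmZAJqamgCbm5sAnJycAJ2dnQCenp4An5+fAKCgoAChoaEAoqKiAKOjowCkpKQApaWlAKampgCnp6cAqKioAKmpqQCqqqoAq6urAKysrACtra0Arq6uAK+vrwCwsLAAsbGxALKysgCzs7MAtLS0ALW1tQC2trYAt7e3ALi4uAC5ubkAurq6ALu7uwC8vLwAvb29AL6+vgC/v78AwMDAAMHBwQDCwsIAw8PDAMTExADFxcUAxsbGAMfHxwDIyMgAycnJAMrKygDLy8sAzMzMAM3NzQDOzs4Az8/PANDQ0ADR0dEA0tLSANPT0wDU1NQA1dXVANbW1gDX19cA2NjYANnZ2QDa2toA29vbANzc3ADd3d0A3t7eAN/f3wDg4OAA4eHhAOLi4gDj4+MA5OTkAOXl5QDm5uYA5+fnAOjo6ADp6ekA6urqAOvr6wDs7OwA7e3tAO7u7gDv7+8A8PDwAPHx8QDy8vIA8/PzAPT09AD19fUA9vb2APf39wD4+PgA+fn5APr6+gD7+/sA/Pz8AP39/QD+/v4A////AE5XX2dfUkMwJCk1Ny0sMDE2OkdgaVpKRVlcXmJVSD0yKjM/PjQxNzY6QkpfaFVDP1VZVlFHQDw2LzpDQTk4QURJUVVhX08/OkhRTUlCQEI8ND5JSkVBS1ljaWprXE9EPEBISklEREZEQU9eY1xPT2BwfIR5XU9EPENLUU9LSUlMWXJ+fG9cVmNueoZ4W0xAOEZTXFpWUVJfgKKjkHlnZG1ze4NwV0hBPUhVYWdkXV90n8TAp5KAeHt+gH5uV0ZDRENQXmhqYV90p8rNva+fj4mCe3ZpUkZEQjxKWWRmXFhspMvX1Mixl5SMgHZlTkRAPTVBUV5eVFVpmcbb282xk5KXkH9mTTw4Ojg9SFJSU15wkLbOyLWkkI+XlYBjRzIxNjU9R1FXYneJmqy5rp6aj4+ShmxTPS0rLjRCXHd/hZ2rqKuvopOSkIuGdl5HOzEoJjhOeqOorcC9q6y1qZWLiIJ6a1dMSTwrIjxTfqu7xtDArKixrZ6Si3lqX1hYVkY0Kj9Sb5e4ysy4oZmcoJqVj3lnYmJhW0w+NEFNX3yjtKSMe3l/iIeHhHZoZmhkW0xAOD1EUWeEjXVmXVtkcXZ4dm9nZmZhW1VLQEFHTVdoblxSTElOV2FmZ2RiY2NhX2BaTVNbW1hdYFJLR0NBQ0hLUVVZXWBhXlpXUVloZ1xYVlBNSkQ+Ozo5PEVOVltbWVdUTVxsbWBXUlBNRDw4Nzc1MjlATFVfamtiV1NjamFWT05FODEwMTExLTE3QE9ncWpeUg=="/>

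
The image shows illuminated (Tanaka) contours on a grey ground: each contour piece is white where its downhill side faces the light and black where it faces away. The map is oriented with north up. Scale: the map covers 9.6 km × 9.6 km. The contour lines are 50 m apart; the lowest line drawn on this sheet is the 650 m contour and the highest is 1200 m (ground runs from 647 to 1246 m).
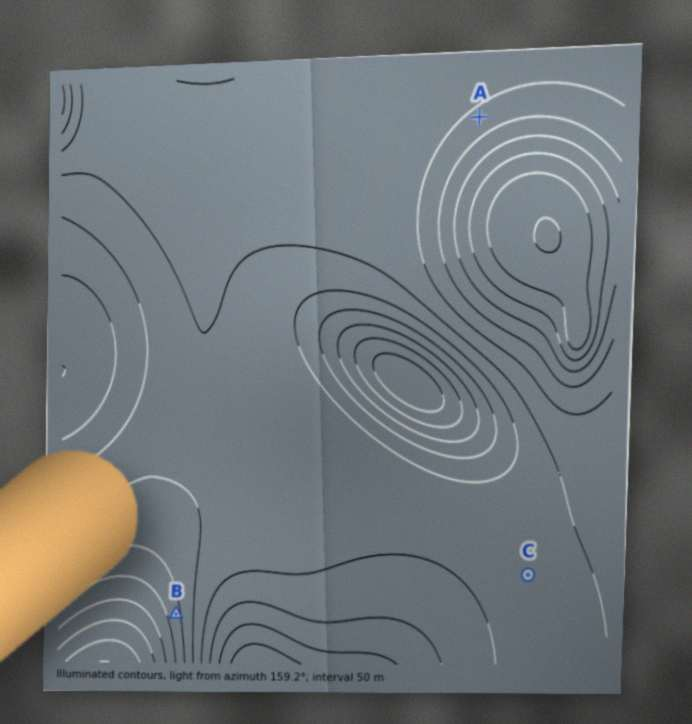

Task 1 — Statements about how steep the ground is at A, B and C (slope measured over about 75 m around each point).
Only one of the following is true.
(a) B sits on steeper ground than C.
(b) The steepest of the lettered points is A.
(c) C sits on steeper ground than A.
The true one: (a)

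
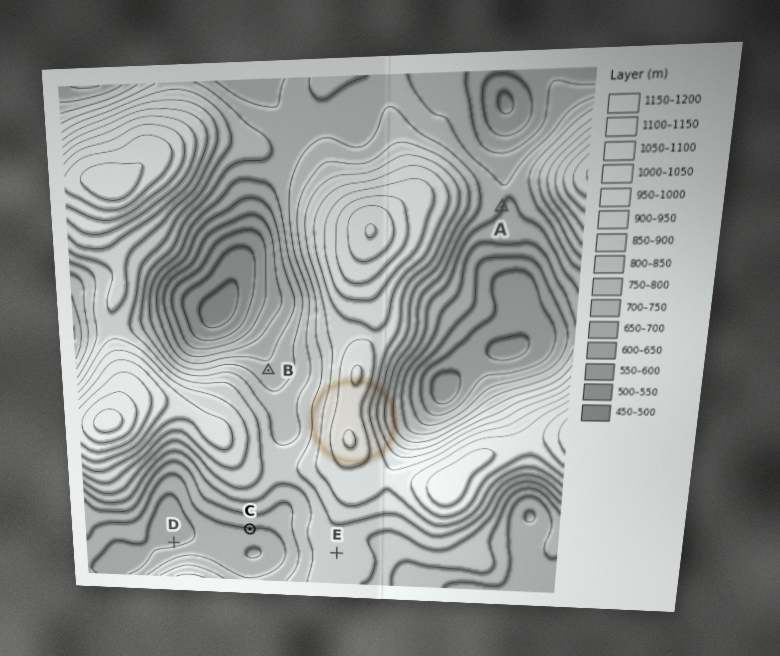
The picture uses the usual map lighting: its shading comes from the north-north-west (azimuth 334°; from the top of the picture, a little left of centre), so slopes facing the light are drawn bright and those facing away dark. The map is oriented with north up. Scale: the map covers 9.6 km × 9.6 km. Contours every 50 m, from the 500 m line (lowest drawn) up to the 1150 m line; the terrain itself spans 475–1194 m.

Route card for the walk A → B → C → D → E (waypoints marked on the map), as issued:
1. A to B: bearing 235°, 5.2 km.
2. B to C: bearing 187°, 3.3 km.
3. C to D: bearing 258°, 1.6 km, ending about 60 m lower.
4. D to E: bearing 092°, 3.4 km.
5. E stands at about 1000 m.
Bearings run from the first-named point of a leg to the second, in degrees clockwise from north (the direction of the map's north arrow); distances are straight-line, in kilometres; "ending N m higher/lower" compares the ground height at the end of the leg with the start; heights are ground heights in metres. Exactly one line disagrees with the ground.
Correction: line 5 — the height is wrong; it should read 850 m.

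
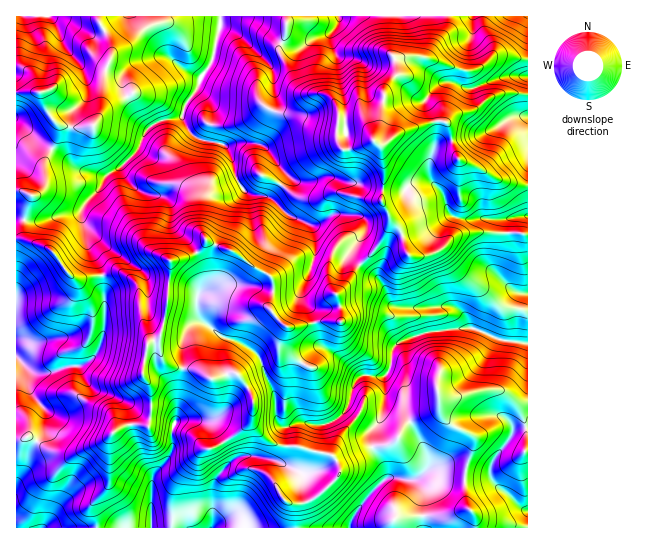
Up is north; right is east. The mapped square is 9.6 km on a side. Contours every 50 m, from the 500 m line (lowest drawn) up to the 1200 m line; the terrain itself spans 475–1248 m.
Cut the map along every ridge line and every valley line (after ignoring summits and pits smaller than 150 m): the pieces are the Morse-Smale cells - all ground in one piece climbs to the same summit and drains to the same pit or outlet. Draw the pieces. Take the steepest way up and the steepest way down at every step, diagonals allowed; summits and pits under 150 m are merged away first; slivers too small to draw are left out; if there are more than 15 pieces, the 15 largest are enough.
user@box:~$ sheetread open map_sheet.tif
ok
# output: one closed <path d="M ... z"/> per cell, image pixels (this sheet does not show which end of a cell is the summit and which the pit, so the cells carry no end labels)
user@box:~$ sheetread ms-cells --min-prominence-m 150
<path d="M286 16l-187 0 0 5 12 22 1 11-8 20-3 36-2 8-8 9-16 1-17-4-10-11-5-18-6-5-5-15-6-6-9-2-1 171 7 1 26 9 16 22 10 9 26-3-1-10-13-23-2-14-4-11 0-8 3-5 15-15 8-15 12-7 16-14 9-20 6-7 12-7 15-1 5-3 6 14 7 7 23 6 9 4 6 15 3 16 11 15 22 4 18 18 24 10 7-1 19-11 24 3 4 5 0 9-13 19 0 6 7 9 17-15 13-24-1-14-7-10 3-36-3-18-2-2 6-1 18-13 30-10 12 0 4 6 3 16 7 17 15 5 25 15 22 5 7 0-1-126-33-3-11 9-10 6-14-2-38-13-14 0-9 3-2 2 1 13-13 17-4 34-6 14-6-12-6-6-23 0 0-10-8-14-9-4-15 0-11-8-17-34 8-21z"/><path d="M445 121l-12 0-30 10-18 13-6 1 2 2 3 18-3 36 7 10 1 14-13 24-16 16 21 17 12 23 9 3 52-1 9 6 6 14-42 5-29 11-5 6-5 24-3 3-24 0-8 10-5 21-9 10-17 8-25-2-10 4 0 20 14 0 9 4 21 4 5 4 3 9 3-7 27-13 18-3 8-4 12-18 24-10 6-4 2-13 18 1 21-6 19-2 8 3 12 9 11 1 0-216-29-6-17-11-23-9-7-17-3-16z"/><path d="M206 240l-3 7-9 8-23 6-3 40-7 33-3 6-10 3-5 24 0 8 8 12 0 31-3 8 42 9 16 14 11-2 22-15 12-13 4 8 7 9 12 8 12 3 1-20 10-4 25 2 13-5 13-13 5-21 8-10 24 0 6-9 1-14 6-10 29-11 42-5-6-14-9-6-52 1-9-3-12-23-20-17-5 4-9 16-11 9 5 17 0 10-23 0-19 6-12 0-18-18 4-16-1-15-19-11-20-16z"/><path d="M119 272l-16 3 2 34-1 22-7 22-15 12-16 2-19 6-10 0-12-6 4 23 15 19 1 6-2 16-15 26-3 13-9 15 1 43 194 0 2-6 0-36 4-9 16-17 9-4 15 0 25 5 3-4 2-10-13-3-12-8-7-9-4-8-12 13-22 15-8 2-6-1-13-13-42-9 3-8 0-31-8-12 5-29 0-12-8-23-3-26-7-8z"/><path d="M182 116l-5 3-15 1-12 7-6 7-9 20-16 14-14 9-6 13-18 20 6 33 13 23 1 8 18-2 11 5 7 8 3 26 8 23 0 8 10-2 3-6 7-33 3-40 23-6 9-8 3-7 27 11 20 16 19 11 1 15-4 16 16 16 14 2 19-6 23 0 0-10-5-17 11-9 13-20-7-7-1-9 13-19 0-9-8-6-20-2-19 11-7 1-24-10-18-18-22-4-11-15-3-16-6-15-9-4-23-6-7-7z"/><path d="M439 405l-8 8-24 10-12 18-8 4-18 3-27 13-3 14-9 10-16 14-8 4-13 2 3 5 0 17 179 1 0-13-8-9-2-7 0-29 8-23 0-10-23-13-9-10z"/><path d="M447 16l-160 0 0 14-8 21 17 34 6 6 5 2 15 0 9 4 8 14 0 10 23 0 6 6 6 12 6-14 4-34 13-17-1-13 11-5 19 1 19-24 3-7z"/><path d="M23 239l-7 0 1 245 10-17 1-10 15-26 2-16-1-6-15-19-1-16-5-9 10 7 14 1 19-6 12 0 7-3 14-14 5-19 1-21-3-35-27 4-10-9-16-22z"/><path d="M497 389l-19 2-21 6-18-1 0 9 2 9 9 10 23 13 0 10-8 23 0 29 2 7 8 9 1 12 51 1 1-125-11-2-12-9z"/><path d="M98 16l-82 1 0 49 10 3 6 6 5 15 6 5 5 18 13 12 14 3 16-1 8-9 2-8 3-36 7-15 1-10z"/><path d="M301 447l-14 0-2 10-3 4-25-5-15 0-9 4-16 17-4 9-1 41 83 1 1-18-4-7 14 0 8-4 16-14 10-12-1-8-8-10-21-4z"/><path d="M527 16l-78 0-4 17-18 24 38 14 14-3 15-12 33 3z"/>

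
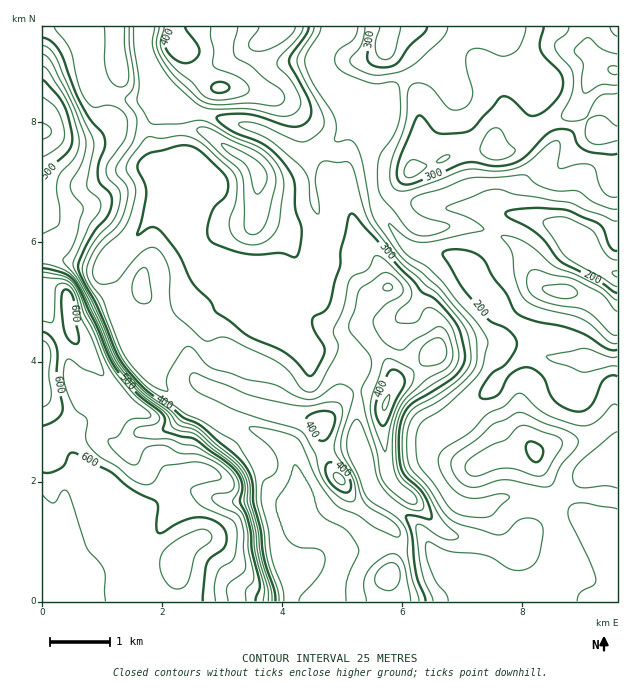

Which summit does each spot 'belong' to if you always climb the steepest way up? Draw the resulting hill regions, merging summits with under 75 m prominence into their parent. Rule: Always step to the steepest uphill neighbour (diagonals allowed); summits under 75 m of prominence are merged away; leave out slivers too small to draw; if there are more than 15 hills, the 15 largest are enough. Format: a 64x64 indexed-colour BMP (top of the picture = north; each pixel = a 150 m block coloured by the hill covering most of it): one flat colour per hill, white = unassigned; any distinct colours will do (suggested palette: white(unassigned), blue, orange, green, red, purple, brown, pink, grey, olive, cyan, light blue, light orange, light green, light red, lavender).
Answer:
<image width="64" height="64" href="data:image/bmp;base64,Qk12CAAAAAAAAHYAAAAoAAAAQAAAAEAAAAABAAQAAAAAAAAIAAATCwAAEwsAABAAAAAAAAAA////ALR3HwAOf/8ALKAsACgn1gC9Z5QAS1aMAMJ34wB/f38AIr28AM++FwDox64AeLv/AIrfmACWmP8A1bDFABERERERERERERERERERERERERERERERERERERERERERERERERERERERERERERERERERERERERERERERERERERERERERERERERERERERERERERERERERERERERERERERERERERERERERERERERERERERERERERERMzERERERERERERERERERERERERERERERERERERERETMzMxERERERERERERERERERERERERERERERERERERETMzMzERERERERERERERERERERERERERERERERERERERMzMzMxERERERERERERERERERERERERERERERERERERMzMzMzEREREREREREREREREREREREREREREREREREREzMzMzMREREREREREREREREREREREREREREREREREREzMzMzMRERERERERERERERERERERERERERERERERERMzMzMxERERERERERERERERERERERERERERERERERERMzMzMxERERERERERERERERERERERERERERERERERERMzMzMxERERERERERERERERERERERERERERERERERERMzMzMxEREREREREREREREREREREREREREREREREREREzMzMxERERERERERERERERERERERERERERERERERERETMzMzERERERERERERERERERERERERERERERERERERETMzMzMRERERERERERERERERERERERERERERERERERERMzMzMxEREREREREREREREREREREREREREREREREREREzMzMzMRERERERERERERERERERERERERERERERERERETMzMzMzERERERERERERERERERERERERERERERERERERMzMzMzMzEREREREREREREREREREREREREREREREREREzMzMzMzMRERERERERERERERERERERERERERERERERETMzMzMzMzERERERERERERERERERERERERERERERERERMzMzMzMzMzEREREREREREREREREREREREREREREREREzMzMzMzMzMRERERERERERERERERERERERERERERERETMzMzMzMzMzERERERERERERERERERERERERERERERERMzMzMzMzMzERERERERERERERERERERERERERERERERMzMzMzMzMzMRERERERERERERERERERERERERERETMzMzMzMzMzMzMxERERERERERERERERERERERERERERMzMzMzMzMzMzMzERERERERERERERERERERERERERERMzMzMzMzMzMzMzMxEREREREREREREREREREREREREREzMzMzMzMzMzMzMzERERERERERERERERERERERERERETMzMzMzMzMzMzMzMRERERERERERERERERERERERERERMzMzMzMzMzMzMzMRERERERERERERERERERERERERERERMzMzMzMzMzMzMRERERERERERERERERERERERERERERETMzMzMzMzMzMRERERERERERERERERERERERERERERERMzMzMzMzMzMREREREREREREREUQREREREREREREREREzMzMzMzMzMyERERERERESIUREREERERERERERERERETMzMzMzMzMiIhERERERESIkRERERBERERERERERERERMzMzMzMiIiIiERERERESIiREREREQREREREREREREREzMzMzMiIiIiIhERERESIiJEREREREERERERERERERETMzMzMiIiIiIiERERESIiIkRERERERBERERERERERERMzMzMiIiIiIiIhERIiIiIiREREREREQUEREREREREREzMzMyIiIiIiIiIiIiIiIiJEREREREREEREREREREREzMzMyIiIiIiIiIiIiIiIiIkREREREREQRERERERERETMzMzIiIiIiIiIiIiIiIiIiREREREREQRERERERERERMzMzMiIiIiIiIiIiIiIiIiJERERERERBEREREREREREzMzMiIiIiIiIiIiIiIiIiIkREREREREERERERERERETMzMyIiIiIiIiIiIiIiIiIiREREREREERERERERERETMzMzIiIiIiIiIiIiIiIiIiJEREREREQREREREREREVVTMzNiIiIiIiIiIiIiIiIiIkRERERERBERERERERFVVVVTM2IiIiIiIiIiIiIiIiIiREREREREERERERERVVVVVVVmYiIiIiIiIiIiIiIiIiJEREREREQRERERFVVVVVVVVWZiIiIiIiIiIiIiIiIiIkRERERERERBFVVVVVVVVVVVZmYiIiIiIiIiIiIiIiIiREREREREQRVVVVVVVVVVVVZmZiIiIiIiIiIiIiIiIiJERERBERERVVVVVVVVVVVVVmZmYiIiIiIiIiIiIiIiIkRERBERERVVVVVVVVVVVVVmZmZiIiIiIiIiIiIiIiIiREREERERFVVVVVVVVVVVVWZmZmZiIiIiIiIiIiIiIiJEREERERFVVVVVVVVVVVVVZmZmZmZiIiIiIiIiIiIiIkREQREREVVVVVVVVVVVVVVmZmZmZmYiIiIiIiIiIiIiREREEREVVVVVVVVVVVVVVWZmZmZmZmIiIiIiIiIiIiJEREERERVVVVVVVVVVVVVVZmZmZmZmZiIiIiIiIiIiIkREQRERFVVVVVVVVVVVVVVmZmZmZmZmYiIiIiIiIiIi"/>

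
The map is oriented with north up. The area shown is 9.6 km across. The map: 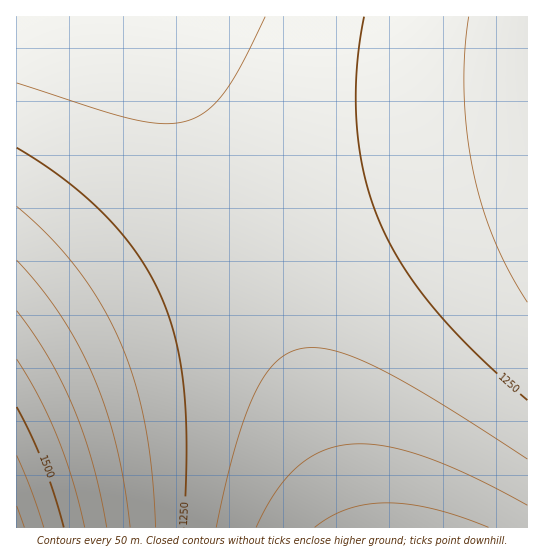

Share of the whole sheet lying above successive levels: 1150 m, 94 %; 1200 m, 76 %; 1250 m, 39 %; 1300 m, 18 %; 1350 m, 8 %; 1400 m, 5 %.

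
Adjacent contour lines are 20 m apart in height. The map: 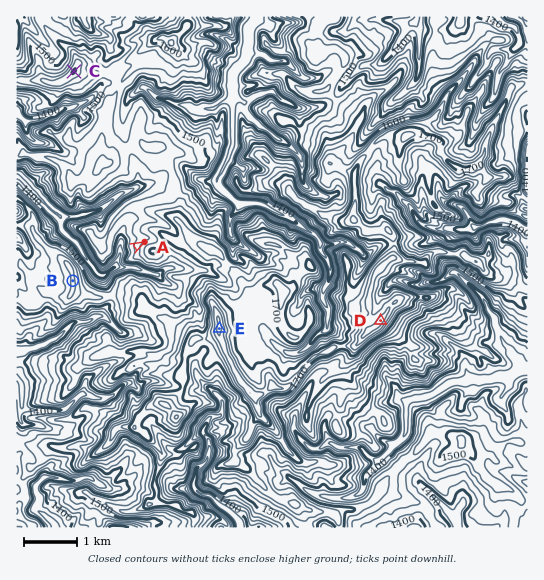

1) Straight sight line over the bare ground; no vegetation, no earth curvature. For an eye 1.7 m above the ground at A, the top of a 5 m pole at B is visible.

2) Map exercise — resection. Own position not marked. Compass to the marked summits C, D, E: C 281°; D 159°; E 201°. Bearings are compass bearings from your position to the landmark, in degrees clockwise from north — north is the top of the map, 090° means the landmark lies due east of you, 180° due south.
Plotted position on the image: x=302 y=115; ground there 1465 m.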